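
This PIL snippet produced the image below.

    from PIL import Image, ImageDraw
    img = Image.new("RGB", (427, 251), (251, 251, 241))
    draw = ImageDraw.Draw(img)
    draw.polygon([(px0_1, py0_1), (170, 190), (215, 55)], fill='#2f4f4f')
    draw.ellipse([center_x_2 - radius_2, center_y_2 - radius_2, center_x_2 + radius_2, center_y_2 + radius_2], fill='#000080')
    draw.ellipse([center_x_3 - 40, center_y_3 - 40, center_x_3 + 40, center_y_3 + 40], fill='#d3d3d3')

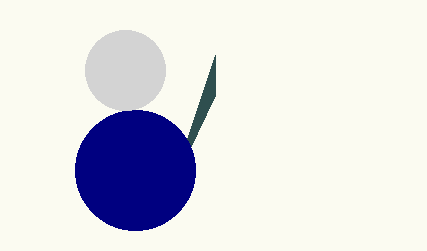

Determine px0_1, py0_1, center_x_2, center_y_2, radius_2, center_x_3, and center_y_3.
px0_1 = 215, py0_1 = 95, center_x_2 = 135, center_y_2 = 170, radius_2 = 60, center_x_3 = 125, center_y_3 = 70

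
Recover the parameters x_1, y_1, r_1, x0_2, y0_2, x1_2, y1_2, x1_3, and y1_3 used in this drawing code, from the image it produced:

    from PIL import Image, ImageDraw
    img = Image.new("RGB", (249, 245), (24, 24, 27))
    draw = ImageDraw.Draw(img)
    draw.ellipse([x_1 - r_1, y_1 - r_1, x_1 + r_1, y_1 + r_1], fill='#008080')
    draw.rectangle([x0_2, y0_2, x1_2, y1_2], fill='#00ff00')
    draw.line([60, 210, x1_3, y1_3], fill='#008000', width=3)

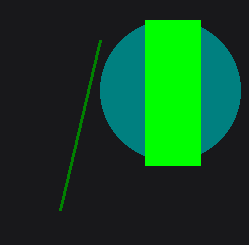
x_1 = 170; y_1 = 90; r_1 = 70; x0_2 = 145; y0_2 = 20; x1_2 = 200; y1_2 = 165; x1_3 = 100; y1_3 = 40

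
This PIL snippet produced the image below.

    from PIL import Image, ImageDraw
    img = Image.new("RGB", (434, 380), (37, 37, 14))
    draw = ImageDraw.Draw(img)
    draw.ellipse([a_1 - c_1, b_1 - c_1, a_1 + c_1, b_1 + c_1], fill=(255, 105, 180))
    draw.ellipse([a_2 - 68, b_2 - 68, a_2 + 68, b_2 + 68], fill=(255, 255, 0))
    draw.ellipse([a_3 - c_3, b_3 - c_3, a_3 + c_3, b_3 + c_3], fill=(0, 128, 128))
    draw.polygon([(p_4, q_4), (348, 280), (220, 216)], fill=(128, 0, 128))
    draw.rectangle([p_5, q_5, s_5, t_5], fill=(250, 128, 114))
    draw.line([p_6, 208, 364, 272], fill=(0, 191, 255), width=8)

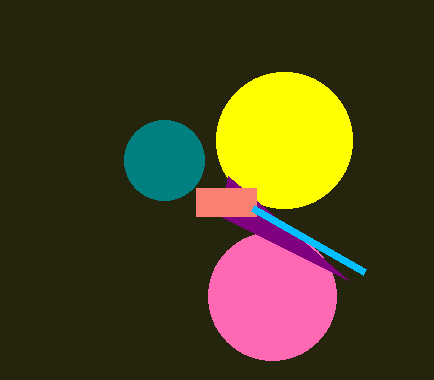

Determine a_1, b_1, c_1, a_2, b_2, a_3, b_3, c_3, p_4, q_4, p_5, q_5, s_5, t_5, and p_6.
a_1 = 272, b_1 = 296, c_1 = 64, a_2 = 284, b_2 = 140, a_3 = 164, b_3 = 160, c_3 = 40, p_4 = 228, q_4 = 176, p_5 = 196, q_5 = 188, s_5 = 256, t_5 = 216, p_6 = 252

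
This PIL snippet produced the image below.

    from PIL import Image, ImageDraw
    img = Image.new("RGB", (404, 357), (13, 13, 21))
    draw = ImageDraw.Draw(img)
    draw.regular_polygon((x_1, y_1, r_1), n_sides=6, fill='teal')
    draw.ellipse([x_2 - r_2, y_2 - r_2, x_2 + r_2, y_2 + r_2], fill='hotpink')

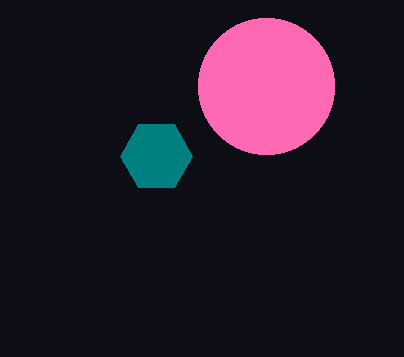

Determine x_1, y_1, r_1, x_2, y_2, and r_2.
x_1 = 156; y_1 = 156; r_1 = 36; x_2 = 266; y_2 = 86; r_2 = 68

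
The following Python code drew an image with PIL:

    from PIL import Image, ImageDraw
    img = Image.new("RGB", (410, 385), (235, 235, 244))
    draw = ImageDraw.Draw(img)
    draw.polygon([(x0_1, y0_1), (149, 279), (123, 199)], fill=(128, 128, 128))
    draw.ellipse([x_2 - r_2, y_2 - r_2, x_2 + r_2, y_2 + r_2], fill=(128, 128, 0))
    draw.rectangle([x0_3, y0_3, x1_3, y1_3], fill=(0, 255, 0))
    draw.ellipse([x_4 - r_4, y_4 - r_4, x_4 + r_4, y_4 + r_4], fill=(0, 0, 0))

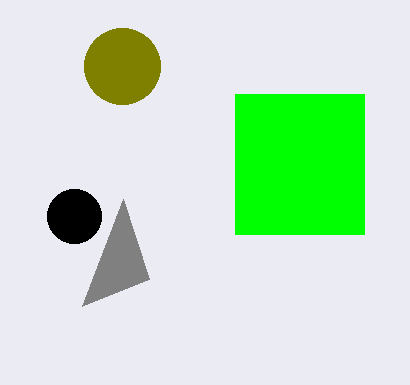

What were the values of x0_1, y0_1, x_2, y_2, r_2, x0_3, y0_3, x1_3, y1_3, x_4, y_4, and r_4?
x0_1 = 82, y0_1 = 306, x_2 = 122, y_2 = 66, r_2 = 38, x0_3 = 235, y0_3 = 94, x1_3 = 364, y1_3 = 234, x_4 = 74, y_4 = 216, r_4 = 27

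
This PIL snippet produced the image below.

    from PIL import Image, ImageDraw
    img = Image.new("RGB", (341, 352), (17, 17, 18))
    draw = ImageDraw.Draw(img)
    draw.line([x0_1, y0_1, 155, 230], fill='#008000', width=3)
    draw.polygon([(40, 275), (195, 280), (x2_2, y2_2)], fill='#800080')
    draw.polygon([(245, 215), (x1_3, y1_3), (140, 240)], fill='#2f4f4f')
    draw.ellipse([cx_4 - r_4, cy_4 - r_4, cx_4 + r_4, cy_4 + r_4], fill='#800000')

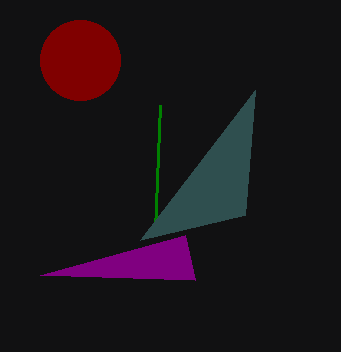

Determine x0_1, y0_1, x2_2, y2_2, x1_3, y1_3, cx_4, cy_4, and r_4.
x0_1 = 160; y0_1 = 105; x2_2 = 185; y2_2 = 235; x1_3 = 255; y1_3 = 90; cx_4 = 80; cy_4 = 60; r_4 = 40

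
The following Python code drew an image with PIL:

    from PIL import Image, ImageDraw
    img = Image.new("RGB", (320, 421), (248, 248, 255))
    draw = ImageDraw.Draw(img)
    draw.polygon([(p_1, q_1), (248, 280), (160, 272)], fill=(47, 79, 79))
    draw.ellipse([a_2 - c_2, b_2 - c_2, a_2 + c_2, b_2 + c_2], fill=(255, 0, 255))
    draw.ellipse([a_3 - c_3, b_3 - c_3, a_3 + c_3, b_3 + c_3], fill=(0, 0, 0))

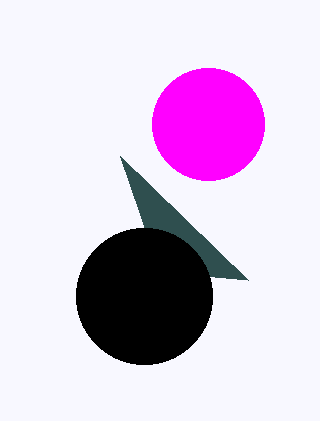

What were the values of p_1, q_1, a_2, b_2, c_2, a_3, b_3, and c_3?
p_1 = 120
q_1 = 156
a_2 = 208
b_2 = 124
c_2 = 56
a_3 = 144
b_3 = 296
c_3 = 68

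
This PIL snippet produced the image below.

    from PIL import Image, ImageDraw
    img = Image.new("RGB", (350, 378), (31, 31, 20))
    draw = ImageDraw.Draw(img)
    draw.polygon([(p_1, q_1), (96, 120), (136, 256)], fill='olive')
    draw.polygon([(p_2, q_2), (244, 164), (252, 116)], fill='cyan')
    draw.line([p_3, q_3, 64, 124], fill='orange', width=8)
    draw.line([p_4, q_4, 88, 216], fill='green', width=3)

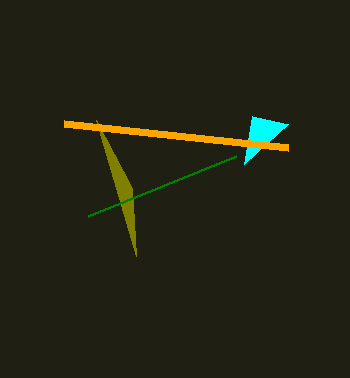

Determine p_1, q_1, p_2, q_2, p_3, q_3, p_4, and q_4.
p_1 = 132, q_1 = 188, p_2 = 288, q_2 = 124, p_3 = 288, q_3 = 148, p_4 = 236, q_4 = 156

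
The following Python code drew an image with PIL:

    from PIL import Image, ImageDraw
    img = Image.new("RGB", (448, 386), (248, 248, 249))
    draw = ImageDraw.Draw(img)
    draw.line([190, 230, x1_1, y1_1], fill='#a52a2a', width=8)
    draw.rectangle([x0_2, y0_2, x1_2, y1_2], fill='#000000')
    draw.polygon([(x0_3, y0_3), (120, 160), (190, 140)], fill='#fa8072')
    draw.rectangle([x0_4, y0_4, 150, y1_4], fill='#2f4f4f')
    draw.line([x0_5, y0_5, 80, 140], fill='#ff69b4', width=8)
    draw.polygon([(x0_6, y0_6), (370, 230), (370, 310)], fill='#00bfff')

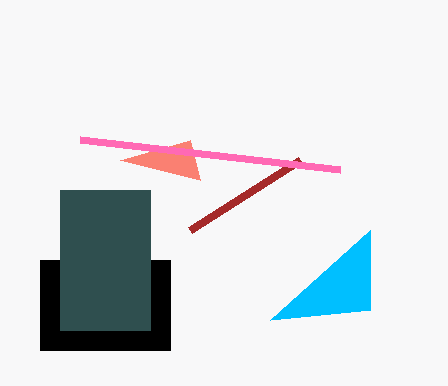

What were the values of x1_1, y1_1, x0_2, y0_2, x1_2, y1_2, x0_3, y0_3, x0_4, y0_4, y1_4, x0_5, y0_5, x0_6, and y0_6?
x1_1 = 300, y1_1 = 160, x0_2 = 40, y0_2 = 260, x1_2 = 170, y1_2 = 350, x0_3 = 200, y0_3 = 180, x0_4 = 60, y0_4 = 190, y1_4 = 330, x0_5 = 340, y0_5 = 170, x0_6 = 270, y0_6 = 320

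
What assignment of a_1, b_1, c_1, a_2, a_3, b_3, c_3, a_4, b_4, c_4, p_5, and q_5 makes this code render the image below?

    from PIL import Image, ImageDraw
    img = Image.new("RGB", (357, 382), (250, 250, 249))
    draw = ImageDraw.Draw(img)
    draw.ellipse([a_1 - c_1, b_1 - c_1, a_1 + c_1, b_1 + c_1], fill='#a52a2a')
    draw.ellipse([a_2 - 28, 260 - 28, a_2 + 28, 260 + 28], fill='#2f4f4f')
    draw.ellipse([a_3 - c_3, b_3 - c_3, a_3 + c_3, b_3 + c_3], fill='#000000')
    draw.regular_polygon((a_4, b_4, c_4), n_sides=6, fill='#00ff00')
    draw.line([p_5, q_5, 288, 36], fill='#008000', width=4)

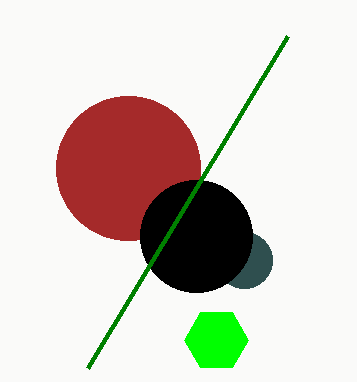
a_1 = 128; b_1 = 168; c_1 = 72; a_2 = 244; a_3 = 196; b_3 = 236; c_3 = 56; a_4 = 216; b_4 = 340; c_4 = 32; p_5 = 88; q_5 = 368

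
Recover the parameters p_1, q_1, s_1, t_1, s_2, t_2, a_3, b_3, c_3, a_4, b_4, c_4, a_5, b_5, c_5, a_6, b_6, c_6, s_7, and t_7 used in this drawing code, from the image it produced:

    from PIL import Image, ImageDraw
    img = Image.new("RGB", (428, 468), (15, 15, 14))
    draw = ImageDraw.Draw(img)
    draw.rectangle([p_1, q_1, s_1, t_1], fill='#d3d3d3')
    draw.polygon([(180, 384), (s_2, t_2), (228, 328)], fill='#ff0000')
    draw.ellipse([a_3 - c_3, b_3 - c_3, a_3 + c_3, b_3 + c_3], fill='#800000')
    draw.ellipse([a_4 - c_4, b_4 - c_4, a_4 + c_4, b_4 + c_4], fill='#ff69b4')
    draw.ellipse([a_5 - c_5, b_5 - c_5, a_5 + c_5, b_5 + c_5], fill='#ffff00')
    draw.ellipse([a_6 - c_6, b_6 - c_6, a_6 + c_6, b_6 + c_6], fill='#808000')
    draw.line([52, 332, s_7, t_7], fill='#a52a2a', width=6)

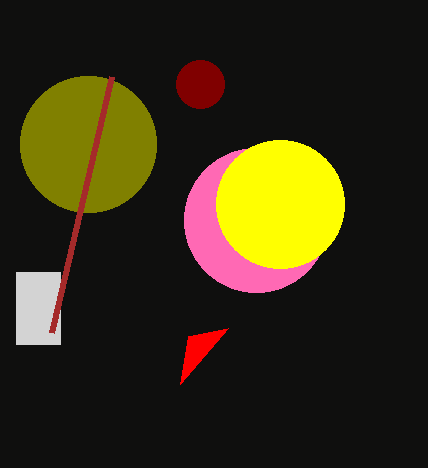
p_1 = 16, q_1 = 272, s_1 = 60, t_1 = 344, s_2 = 188, t_2 = 336, a_3 = 200, b_3 = 84, c_3 = 24, a_4 = 256, b_4 = 220, c_4 = 72, a_5 = 280, b_5 = 204, c_5 = 64, a_6 = 88, b_6 = 144, c_6 = 68, s_7 = 112, t_7 = 76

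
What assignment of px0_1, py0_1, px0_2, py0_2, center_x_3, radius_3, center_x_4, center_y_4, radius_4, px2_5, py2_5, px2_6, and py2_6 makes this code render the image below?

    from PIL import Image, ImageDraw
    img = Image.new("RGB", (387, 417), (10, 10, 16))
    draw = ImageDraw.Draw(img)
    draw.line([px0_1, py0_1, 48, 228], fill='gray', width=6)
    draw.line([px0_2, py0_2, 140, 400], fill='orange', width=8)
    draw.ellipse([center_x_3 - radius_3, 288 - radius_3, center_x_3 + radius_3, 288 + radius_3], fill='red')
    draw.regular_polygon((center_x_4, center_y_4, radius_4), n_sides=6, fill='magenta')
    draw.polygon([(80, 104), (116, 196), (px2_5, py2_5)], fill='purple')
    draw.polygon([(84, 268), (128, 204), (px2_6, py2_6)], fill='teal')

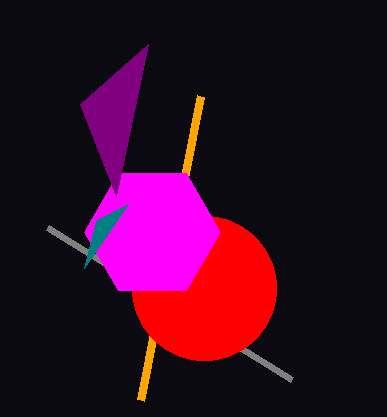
px0_1 = 292
py0_1 = 380
px0_2 = 200
py0_2 = 96
center_x_3 = 204
radius_3 = 72
center_x_4 = 152
center_y_4 = 232
radius_4 = 68
px2_5 = 148
py2_5 = 44
px2_6 = 96
py2_6 = 220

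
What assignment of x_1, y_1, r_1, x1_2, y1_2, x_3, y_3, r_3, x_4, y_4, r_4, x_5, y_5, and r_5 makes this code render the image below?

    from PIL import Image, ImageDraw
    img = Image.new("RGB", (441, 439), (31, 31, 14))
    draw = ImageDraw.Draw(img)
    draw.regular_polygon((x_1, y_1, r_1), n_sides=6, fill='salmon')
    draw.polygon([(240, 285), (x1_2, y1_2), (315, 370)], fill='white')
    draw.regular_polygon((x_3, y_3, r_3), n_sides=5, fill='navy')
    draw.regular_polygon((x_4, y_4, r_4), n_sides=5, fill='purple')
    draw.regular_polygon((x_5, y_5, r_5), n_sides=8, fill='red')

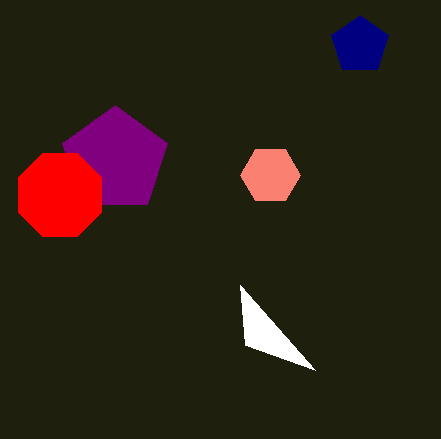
x_1 = 270
y_1 = 175
r_1 = 30
x1_2 = 245
y1_2 = 345
x_3 = 360
y_3 = 45
r_3 = 30
x_4 = 115
y_4 = 160
r_4 = 55
x_5 = 60
y_5 = 195
r_5 = 45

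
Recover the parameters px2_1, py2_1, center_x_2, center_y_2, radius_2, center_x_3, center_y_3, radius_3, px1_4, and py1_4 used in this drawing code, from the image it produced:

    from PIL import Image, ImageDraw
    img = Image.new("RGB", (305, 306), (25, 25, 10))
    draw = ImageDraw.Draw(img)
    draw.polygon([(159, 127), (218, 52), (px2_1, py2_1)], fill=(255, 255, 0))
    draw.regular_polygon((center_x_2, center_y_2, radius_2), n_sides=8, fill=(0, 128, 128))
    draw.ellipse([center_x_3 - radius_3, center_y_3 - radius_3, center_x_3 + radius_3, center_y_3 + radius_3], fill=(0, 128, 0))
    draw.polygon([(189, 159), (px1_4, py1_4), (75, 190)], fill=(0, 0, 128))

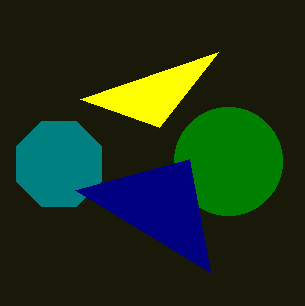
px2_1 = 80, py2_1 = 99, center_x_2 = 59, center_y_2 = 164, radius_2 = 46, center_x_3 = 228, center_y_3 = 161, radius_3 = 54, px1_4 = 210, py1_4 = 272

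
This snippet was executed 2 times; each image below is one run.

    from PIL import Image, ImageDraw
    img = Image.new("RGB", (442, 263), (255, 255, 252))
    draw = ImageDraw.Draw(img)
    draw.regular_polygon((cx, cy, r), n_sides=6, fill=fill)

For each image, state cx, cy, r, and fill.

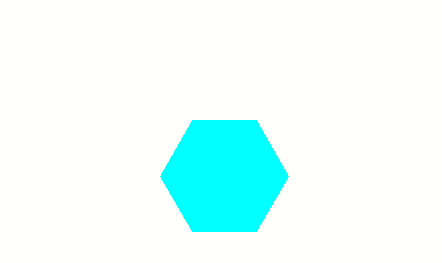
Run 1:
cx = 224
cy = 176
r = 64
fill = 'cyan'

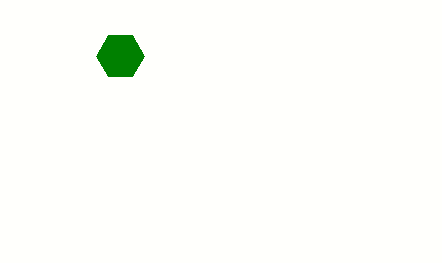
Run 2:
cx = 120
cy = 56
r = 24
fill = 'green'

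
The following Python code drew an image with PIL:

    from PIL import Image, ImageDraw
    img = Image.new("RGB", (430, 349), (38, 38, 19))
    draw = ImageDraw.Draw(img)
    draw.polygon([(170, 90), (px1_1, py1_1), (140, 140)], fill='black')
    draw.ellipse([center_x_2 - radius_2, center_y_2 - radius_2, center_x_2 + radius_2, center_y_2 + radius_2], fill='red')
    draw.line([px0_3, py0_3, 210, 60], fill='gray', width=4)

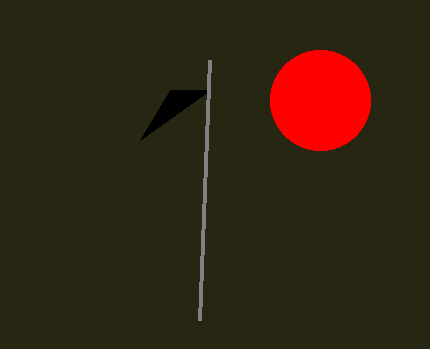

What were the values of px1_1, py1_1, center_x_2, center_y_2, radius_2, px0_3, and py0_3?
px1_1 = 210, py1_1 = 90, center_x_2 = 320, center_y_2 = 100, radius_2 = 50, px0_3 = 200, py0_3 = 320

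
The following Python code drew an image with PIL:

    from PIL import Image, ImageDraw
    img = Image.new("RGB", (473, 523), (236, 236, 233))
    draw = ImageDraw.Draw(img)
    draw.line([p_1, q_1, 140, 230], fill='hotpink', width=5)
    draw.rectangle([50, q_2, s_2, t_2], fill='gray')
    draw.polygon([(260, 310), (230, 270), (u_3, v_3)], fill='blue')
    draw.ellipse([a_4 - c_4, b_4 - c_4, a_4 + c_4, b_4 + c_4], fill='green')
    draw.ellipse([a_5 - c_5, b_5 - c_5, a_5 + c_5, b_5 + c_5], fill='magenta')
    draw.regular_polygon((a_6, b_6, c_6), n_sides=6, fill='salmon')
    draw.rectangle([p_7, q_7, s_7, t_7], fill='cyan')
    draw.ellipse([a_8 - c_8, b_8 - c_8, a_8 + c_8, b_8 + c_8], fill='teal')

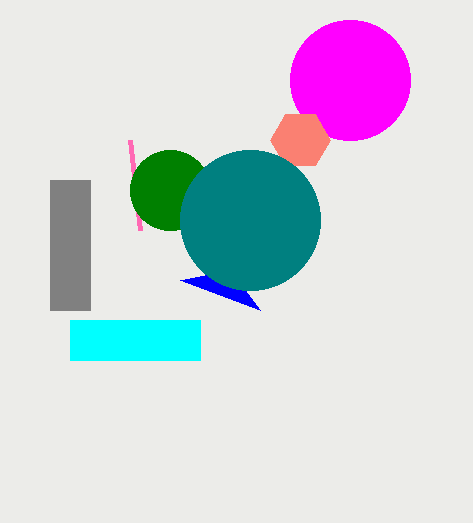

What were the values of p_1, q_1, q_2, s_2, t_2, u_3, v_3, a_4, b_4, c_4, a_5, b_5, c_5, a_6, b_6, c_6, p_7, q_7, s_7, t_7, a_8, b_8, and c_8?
p_1 = 130, q_1 = 140, q_2 = 180, s_2 = 90, t_2 = 310, u_3 = 180, v_3 = 280, a_4 = 170, b_4 = 190, c_4 = 40, a_5 = 350, b_5 = 80, c_5 = 60, a_6 = 300, b_6 = 140, c_6 = 30, p_7 = 70, q_7 = 320, s_7 = 200, t_7 = 360, a_8 = 250, b_8 = 220, c_8 = 70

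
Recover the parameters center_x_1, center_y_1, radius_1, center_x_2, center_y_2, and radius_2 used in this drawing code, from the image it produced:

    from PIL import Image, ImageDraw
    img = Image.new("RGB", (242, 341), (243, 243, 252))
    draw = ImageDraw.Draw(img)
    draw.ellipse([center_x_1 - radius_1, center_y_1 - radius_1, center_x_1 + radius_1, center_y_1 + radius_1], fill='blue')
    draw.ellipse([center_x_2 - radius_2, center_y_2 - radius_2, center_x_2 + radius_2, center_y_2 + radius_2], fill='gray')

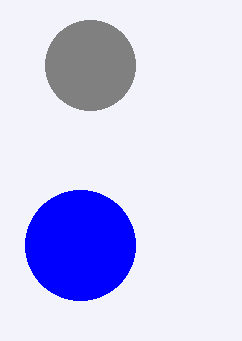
center_x_1 = 80; center_y_1 = 245; radius_1 = 55; center_x_2 = 90; center_y_2 = 65; radius_2 = 45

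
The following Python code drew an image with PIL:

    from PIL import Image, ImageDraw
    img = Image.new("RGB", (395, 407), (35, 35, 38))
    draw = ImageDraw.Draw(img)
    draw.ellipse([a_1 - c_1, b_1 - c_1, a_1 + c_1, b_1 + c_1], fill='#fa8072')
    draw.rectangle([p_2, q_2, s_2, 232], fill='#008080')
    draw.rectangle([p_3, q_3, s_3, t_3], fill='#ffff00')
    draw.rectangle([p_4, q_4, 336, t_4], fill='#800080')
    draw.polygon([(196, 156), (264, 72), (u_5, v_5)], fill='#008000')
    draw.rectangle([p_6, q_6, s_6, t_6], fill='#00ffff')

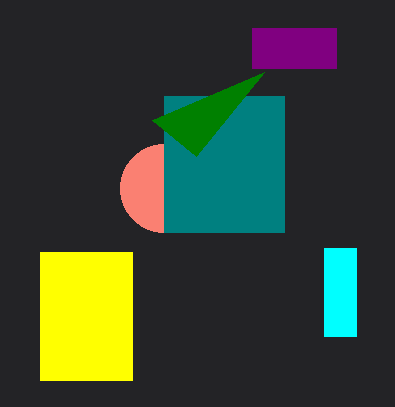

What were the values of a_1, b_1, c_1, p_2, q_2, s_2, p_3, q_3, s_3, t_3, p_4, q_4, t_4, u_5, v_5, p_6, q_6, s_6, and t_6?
a_1 = 164; b_1 = 188; c_1 = 44; p_2 = 164; q_2 = 96; s_2 = 284; p_3 = 40; q_3 = 252; s_3 = 132; t_3 = 380; p_4 = 252; q_4 = 28; t_4 = 68; u_5 = 152; v_5 = 120; p_6 = 324; q_6 = 248; s_6 = 356; t_6 = 336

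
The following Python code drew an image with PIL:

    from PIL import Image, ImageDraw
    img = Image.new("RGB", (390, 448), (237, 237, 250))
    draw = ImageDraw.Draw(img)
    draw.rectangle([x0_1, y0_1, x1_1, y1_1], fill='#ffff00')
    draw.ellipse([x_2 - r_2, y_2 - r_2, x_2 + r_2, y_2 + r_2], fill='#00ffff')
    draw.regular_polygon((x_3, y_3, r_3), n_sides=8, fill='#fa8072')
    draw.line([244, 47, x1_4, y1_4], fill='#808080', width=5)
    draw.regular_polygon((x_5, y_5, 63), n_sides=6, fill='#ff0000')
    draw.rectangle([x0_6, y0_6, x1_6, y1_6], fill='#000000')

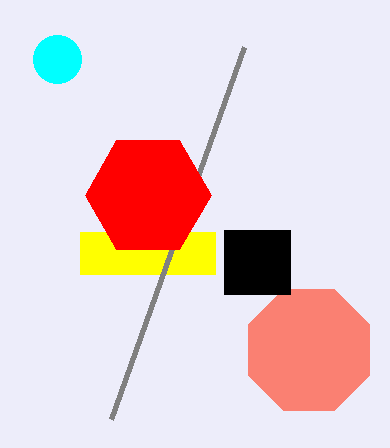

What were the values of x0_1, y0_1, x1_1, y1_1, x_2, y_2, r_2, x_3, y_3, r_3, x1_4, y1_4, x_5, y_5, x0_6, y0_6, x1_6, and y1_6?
x0_1 = 80; y0_1 = 232; x1_1 = 215; y1_1 = 274; x_2 = 57; y_2 = 59; r_2 = 24; x_3 = 309; y_3 = 350; r_3 = 66; x1_4 = 111; y1_4 = 419; x_5 = 148; y_5 = 195; x0_6 = 224; y0_6 = 230; x1_6 = 290; y1_6 = 294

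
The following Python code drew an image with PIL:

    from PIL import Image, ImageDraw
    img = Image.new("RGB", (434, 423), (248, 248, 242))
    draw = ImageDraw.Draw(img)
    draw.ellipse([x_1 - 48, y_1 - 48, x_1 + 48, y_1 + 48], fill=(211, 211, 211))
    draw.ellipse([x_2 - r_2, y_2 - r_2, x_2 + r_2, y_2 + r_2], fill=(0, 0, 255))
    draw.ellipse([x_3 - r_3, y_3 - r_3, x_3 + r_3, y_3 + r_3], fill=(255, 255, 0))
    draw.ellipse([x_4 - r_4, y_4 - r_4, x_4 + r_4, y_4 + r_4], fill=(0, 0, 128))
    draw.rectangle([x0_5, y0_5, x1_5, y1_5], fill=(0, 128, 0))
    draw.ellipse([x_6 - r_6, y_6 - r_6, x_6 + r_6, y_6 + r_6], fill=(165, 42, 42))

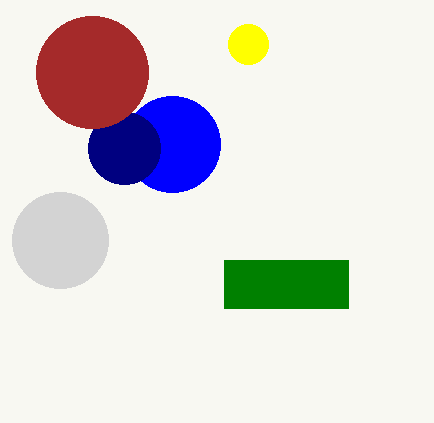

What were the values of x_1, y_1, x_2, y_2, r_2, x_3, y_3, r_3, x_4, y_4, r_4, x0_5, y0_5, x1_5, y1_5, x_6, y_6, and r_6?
x_1 = 60; y_1 = 240; x_2 = 172; y_2 = 144; r_2 = 48; x_3 = 248; y_3 = 44; r_3 = 20; x_4 = 124; y_4 = 148; r_4 = 36; x0_5 = 224; y0_5 = 260; x1_5 = 348; y1_5 = 308; x_6 = 92; y_6 = 72; r_6 = 56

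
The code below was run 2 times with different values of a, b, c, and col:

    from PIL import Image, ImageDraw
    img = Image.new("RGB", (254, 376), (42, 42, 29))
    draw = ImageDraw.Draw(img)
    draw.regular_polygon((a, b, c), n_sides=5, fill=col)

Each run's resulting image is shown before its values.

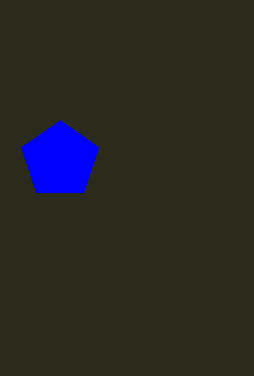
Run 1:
a = 60
b = 160
c = 40
col = 'blue'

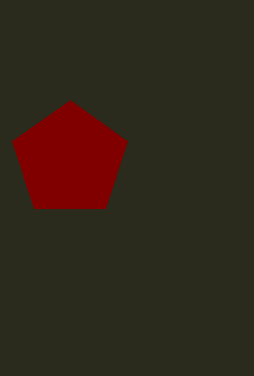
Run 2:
a = 70; b = 160; c = 60; col = 'maroon'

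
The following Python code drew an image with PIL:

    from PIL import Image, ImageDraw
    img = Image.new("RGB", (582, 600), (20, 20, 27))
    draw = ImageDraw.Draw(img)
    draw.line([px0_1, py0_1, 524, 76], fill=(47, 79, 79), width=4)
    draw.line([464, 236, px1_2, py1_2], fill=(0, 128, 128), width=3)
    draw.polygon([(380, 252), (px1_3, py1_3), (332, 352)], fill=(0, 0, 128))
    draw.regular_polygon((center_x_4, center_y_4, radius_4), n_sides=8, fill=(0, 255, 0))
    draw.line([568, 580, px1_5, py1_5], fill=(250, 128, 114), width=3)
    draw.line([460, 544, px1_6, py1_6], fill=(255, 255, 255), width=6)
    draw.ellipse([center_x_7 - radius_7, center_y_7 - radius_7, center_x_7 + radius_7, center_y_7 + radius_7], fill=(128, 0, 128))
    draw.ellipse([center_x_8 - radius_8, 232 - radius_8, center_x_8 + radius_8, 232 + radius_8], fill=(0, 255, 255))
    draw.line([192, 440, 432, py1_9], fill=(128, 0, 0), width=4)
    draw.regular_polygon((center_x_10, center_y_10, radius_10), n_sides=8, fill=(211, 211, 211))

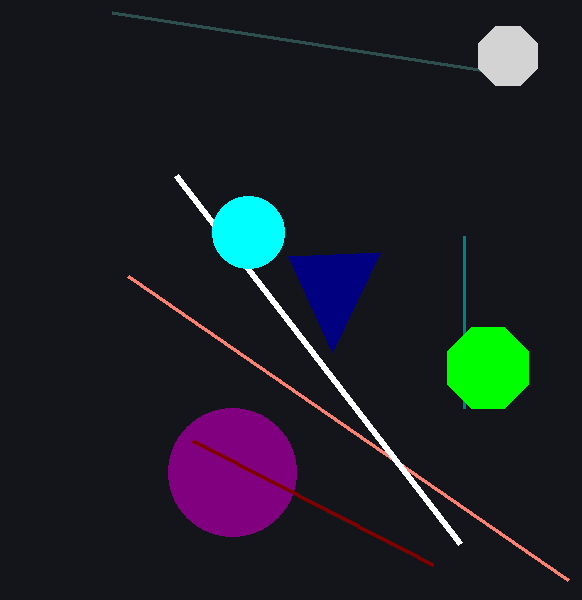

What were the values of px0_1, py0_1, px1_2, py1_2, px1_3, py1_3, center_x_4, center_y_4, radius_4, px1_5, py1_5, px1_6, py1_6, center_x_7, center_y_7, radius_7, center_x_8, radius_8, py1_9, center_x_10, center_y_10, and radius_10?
px0_1 = 112, py0_1 = 12, px1_2 = 464, py1_2 = 408, px1_3 = 288, py1_3 = 256, center_x_4 = 488, center_y_4 = 368, radius_4 = 44, px1_5 = 128, py1_5 = 276, px1_6 = 176, py1_6 = 176, center_x_7 = 232, center_y_7 = 472, radius_7 = 64, center_x_8 = 248, radius_8 = 36, py1_9 = 564, center_x_10 = 508, center_y_10 = 56, radius_10 = 32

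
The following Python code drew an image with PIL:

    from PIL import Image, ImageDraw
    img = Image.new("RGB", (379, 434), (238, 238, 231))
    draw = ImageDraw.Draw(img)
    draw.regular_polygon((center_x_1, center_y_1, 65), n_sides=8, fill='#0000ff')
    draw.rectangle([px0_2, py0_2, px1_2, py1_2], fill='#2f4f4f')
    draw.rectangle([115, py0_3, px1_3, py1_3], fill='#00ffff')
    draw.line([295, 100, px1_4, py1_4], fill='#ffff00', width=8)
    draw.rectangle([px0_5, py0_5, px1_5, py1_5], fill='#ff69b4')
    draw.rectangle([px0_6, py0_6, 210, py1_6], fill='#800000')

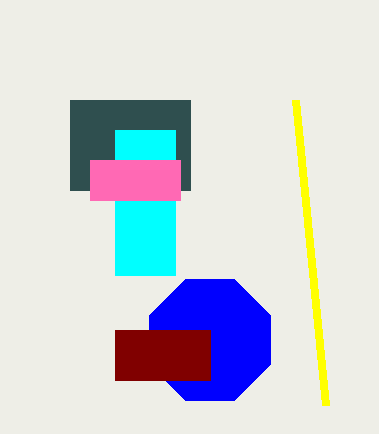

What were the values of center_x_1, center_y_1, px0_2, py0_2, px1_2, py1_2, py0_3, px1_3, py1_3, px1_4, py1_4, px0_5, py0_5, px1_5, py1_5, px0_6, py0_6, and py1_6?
center_x_1 = 210
center_y_1 = 340
px0_2 = 70
py0_2 = 100
px1_2 = 190
py1_2 = 190
py0_3 = 130
px1_3 = 175
py1_3 = 275
px1_4 = 325
py1_4 = 405
px0_5 = 90
py0_5 = 160
px1_5 = 180
py1_5 = 200
px0_6 = 115
py0_6 = 330
py1_6 = 380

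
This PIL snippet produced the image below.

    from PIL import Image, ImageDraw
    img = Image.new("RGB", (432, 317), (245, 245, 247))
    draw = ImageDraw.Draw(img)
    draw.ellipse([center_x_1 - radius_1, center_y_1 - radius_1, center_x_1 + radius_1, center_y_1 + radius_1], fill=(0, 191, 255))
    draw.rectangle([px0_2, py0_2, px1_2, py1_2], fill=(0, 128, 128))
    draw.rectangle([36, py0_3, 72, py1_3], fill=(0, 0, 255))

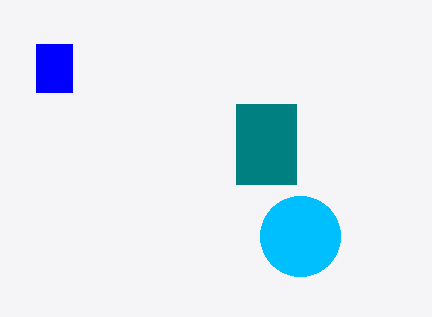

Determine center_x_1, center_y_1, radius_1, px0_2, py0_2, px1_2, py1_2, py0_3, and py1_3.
center_x_1 = 300
center_y_1 = 236
radius_1 = 40
px0_2 = 236
py0_2 = 104
px1_2 = 296
py1_2 = 184
py0_3 = 44
py1_3 = 92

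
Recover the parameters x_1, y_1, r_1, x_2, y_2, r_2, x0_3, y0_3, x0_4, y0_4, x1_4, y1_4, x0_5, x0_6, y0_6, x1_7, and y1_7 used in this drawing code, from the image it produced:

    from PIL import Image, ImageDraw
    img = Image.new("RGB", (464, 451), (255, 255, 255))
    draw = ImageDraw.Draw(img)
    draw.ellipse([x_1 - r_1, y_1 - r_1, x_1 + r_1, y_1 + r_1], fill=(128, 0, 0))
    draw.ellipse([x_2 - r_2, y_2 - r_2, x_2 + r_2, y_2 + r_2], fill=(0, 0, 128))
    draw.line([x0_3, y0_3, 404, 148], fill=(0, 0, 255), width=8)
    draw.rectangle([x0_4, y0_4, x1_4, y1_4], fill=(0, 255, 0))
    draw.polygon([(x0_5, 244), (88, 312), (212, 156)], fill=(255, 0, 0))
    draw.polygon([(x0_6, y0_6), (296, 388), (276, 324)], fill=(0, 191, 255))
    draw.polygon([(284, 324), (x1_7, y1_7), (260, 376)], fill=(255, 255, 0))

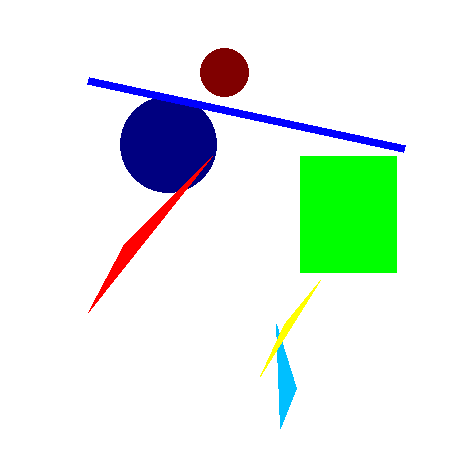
x_1 = 224; y_1 = 72; r_1 = 24; x_2 = 168; y_2 = 144; r_2 = 48; x0_3 = 88; y0_3 = 80; x0_4 = 300; y0_4 = 156; x1_4 = 396; y1_4 = 272; x0_5 = 124; x0_6 = 280; y0_6 = 428; x1_7 = 320; y1_7 = 280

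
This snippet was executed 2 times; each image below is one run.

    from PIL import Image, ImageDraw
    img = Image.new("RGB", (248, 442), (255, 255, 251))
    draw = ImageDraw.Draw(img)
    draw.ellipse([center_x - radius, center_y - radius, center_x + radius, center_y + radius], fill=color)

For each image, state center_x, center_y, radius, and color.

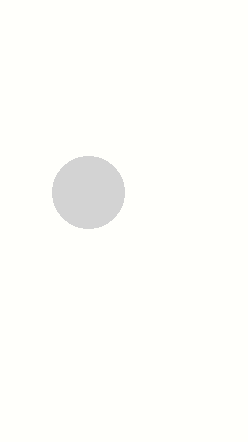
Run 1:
center_x = 88; center_y = 192; radius = 36; color = 'lightgray'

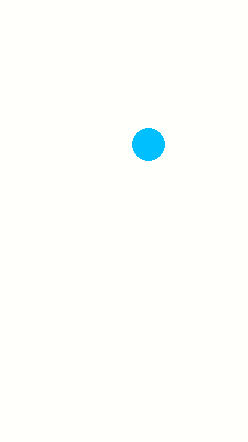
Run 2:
center_x = 148
center_y = 144
radius = 16
color = 'deepskyblue'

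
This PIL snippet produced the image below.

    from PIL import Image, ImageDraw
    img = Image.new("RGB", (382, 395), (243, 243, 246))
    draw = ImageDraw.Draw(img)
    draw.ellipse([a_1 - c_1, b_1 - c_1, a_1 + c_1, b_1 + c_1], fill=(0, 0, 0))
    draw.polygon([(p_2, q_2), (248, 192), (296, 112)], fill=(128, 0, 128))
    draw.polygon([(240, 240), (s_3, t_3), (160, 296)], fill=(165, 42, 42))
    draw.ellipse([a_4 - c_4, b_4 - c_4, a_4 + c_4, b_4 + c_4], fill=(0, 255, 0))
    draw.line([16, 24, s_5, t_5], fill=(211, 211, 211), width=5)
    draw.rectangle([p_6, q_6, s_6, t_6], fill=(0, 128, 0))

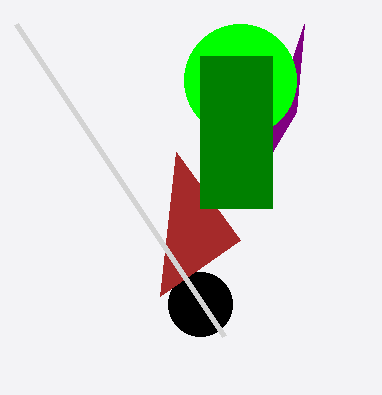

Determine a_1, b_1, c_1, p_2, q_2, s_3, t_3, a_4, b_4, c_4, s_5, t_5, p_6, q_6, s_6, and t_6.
a_1 = 200
b_1 = 304
c_1 = 32
p_2 = 304
q_2 = 24
s_3 = 176
t_3 = 152
a_4 = 240
b_4 = 80
c_4 = 56
s_5 = 224
t_5 = 336
p_6 = 200
q_6 = 56
s_6 = 272
t_6 = 208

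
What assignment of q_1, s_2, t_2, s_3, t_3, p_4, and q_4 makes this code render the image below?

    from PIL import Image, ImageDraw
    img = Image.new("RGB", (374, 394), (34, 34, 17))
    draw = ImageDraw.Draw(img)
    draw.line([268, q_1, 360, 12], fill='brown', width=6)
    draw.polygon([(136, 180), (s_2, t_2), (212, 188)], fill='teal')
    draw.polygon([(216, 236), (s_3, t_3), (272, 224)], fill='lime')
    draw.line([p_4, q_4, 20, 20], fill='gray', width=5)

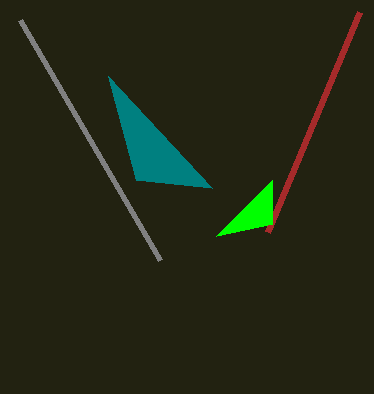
q_1 = 232; s_2 = 108; t_2 = 76; s_3 = 272; t_3 = 180; p_4 = 160; q_4 = 260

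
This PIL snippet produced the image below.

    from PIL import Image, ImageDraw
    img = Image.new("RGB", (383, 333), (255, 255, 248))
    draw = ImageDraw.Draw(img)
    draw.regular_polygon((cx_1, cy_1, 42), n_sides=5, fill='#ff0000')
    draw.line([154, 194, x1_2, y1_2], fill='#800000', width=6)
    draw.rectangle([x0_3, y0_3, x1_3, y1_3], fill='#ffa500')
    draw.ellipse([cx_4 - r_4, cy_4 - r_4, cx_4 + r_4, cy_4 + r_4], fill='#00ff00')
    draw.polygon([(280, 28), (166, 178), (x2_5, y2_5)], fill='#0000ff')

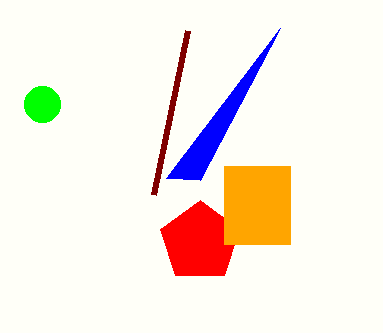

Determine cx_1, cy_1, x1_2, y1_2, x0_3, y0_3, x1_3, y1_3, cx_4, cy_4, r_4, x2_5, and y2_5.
cx_1 = 200
cy_1 = 242
x1_2 = 188
y1_2 = 30
x0_3 = 224
y0_3 = 166
x1_3 = 290
y1_3 = 244
cx_4 = 42
cy_4 = 104
r_4 = 18
x2_5 = 200
y2_5 = 180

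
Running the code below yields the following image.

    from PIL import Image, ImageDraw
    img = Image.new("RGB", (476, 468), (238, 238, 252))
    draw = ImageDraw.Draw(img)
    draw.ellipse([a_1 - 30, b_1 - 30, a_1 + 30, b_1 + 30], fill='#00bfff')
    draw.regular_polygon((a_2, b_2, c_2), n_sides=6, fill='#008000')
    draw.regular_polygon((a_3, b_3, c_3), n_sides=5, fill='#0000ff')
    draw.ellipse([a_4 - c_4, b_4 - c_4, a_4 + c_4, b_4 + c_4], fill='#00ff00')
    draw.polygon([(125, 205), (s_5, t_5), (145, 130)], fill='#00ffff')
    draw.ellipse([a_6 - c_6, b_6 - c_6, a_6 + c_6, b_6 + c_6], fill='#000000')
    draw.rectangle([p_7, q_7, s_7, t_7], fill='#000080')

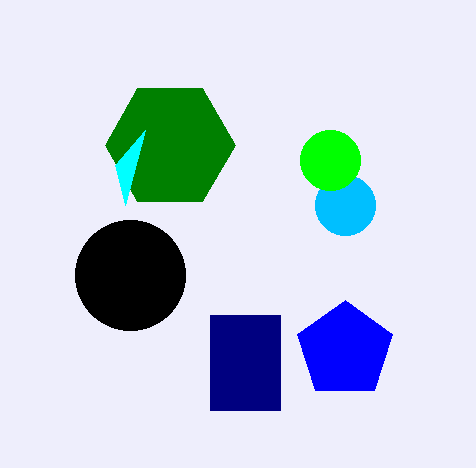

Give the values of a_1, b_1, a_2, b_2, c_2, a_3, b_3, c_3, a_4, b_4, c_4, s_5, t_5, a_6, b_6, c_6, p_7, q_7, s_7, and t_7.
a_1 = 345; b_1 = 205; a_2 = 170; b_2 = 145; c_2 = 65; a_3 = 345; b_3 = 350; c_3 = 50; a_4 = 330; b_4 = 160; c_4 = 30; s_5 = 115; t_5 = 165; a_6 = 130; b_6 = 275; c_6 = 55; p_7 = 210; q_7 = 315; s_7 = 280; t_7 = 410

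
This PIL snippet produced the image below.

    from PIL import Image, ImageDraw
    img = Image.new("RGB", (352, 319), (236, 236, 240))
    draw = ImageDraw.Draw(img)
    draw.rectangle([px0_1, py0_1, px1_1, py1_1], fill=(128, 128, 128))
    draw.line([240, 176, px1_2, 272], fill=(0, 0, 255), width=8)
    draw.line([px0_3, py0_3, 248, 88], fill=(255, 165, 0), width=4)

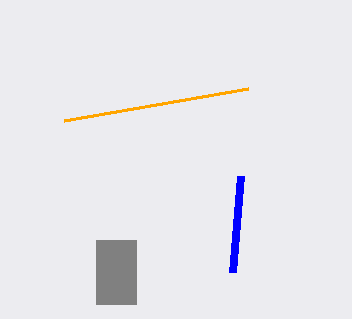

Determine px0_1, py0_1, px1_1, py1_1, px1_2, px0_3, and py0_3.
px0_1 = 96
py0_1 = 240
px1_1 = 136
py1_1 = 304
px1_2 = 232
px0_3 = 64
py0_3 = 120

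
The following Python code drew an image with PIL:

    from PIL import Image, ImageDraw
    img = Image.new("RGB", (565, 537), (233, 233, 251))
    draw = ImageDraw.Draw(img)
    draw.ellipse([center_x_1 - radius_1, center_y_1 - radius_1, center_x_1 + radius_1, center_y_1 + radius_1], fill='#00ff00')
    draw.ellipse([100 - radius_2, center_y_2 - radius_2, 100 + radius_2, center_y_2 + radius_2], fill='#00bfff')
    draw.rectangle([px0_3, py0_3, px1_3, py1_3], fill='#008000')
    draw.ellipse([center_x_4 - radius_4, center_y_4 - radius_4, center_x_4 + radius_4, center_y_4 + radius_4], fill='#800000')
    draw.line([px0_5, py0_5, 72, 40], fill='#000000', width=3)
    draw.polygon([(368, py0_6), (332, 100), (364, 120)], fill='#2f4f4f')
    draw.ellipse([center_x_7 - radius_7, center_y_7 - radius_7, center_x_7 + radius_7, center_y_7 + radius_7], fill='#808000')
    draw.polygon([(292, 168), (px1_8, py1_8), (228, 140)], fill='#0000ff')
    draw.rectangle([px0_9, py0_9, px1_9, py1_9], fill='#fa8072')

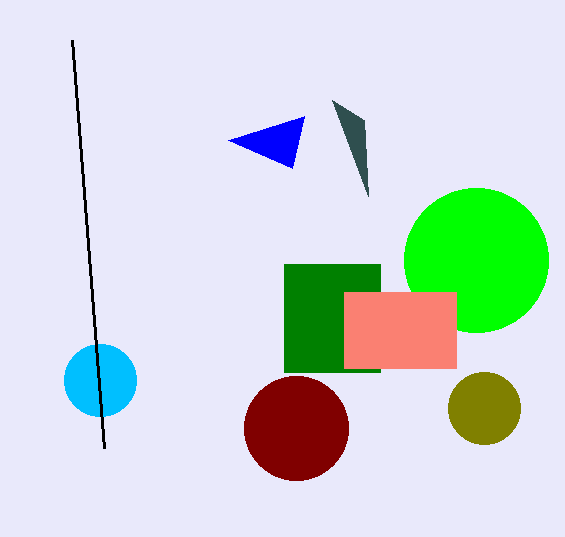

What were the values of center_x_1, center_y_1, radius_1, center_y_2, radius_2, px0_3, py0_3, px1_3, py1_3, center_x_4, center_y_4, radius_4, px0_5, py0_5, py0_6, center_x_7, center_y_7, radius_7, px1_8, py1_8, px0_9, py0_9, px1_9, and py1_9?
center_x_1 = 476, center_y_1 = 260, radius_1 = 72, center_y_2 = 380, radius_2 = 36, px0_3 = 284, py0_3 = 264, px1_3 = 380, py1_3 = 372, center_x_4 = 296, center_y_4 = 428, radius_4 = 52, px0_5 = 104, py0_5 = 448, py0_6 = 196, center_x_7 = 484, center_y_7 = 408, radius_7 = 36, px1_8 = 304, py1_8 = 116, px0_9 = 344, py0_9 = 292, px1_9 = 456, py1_9 = 368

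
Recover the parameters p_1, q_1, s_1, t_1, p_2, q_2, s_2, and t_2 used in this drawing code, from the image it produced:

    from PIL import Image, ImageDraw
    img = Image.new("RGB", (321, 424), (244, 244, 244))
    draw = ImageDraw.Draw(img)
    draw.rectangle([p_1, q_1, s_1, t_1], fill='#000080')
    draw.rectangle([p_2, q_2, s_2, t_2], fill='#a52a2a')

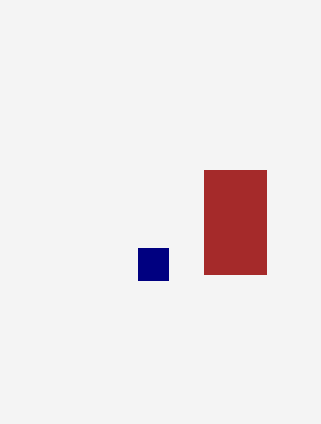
p_1 = 138, q_1 = 248, s_1 = 168, t_1 = 280, p_2 = 204, q_2 = 170, s_2 = 266, t_2 = 274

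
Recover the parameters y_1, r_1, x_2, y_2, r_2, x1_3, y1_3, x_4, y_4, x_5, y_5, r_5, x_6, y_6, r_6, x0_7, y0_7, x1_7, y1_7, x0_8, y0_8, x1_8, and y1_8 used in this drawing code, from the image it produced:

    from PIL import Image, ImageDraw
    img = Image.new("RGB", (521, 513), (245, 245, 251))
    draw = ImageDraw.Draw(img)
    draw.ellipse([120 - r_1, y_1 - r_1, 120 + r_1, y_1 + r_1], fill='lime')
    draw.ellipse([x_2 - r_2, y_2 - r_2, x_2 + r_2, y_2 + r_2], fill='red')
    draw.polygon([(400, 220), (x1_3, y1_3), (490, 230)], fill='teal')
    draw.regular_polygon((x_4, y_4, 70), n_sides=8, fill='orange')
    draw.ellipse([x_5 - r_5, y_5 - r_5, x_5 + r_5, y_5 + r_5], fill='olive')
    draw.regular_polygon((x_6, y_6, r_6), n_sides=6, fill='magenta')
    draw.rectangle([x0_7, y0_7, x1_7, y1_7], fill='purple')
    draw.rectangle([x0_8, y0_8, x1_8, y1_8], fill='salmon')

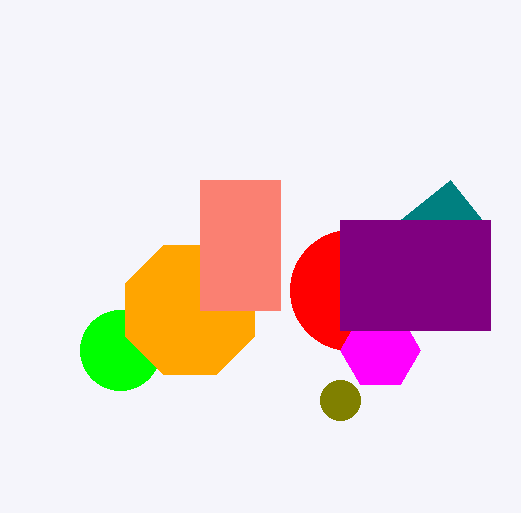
y_1 = 350, r_1 = 40, x_2 = 350, y_2 = 290, r_2 = 60, x1_3 = 450, y1_3 = 180, x_4 = 190, y_4 = 310, x_5 = 340, y_5 = 400, r_5 = 20, x_6 = 380, y_6 = 350, r_6 = 40, x0_7 = 340, y0_7 = 220, x1_7 = 490, y1_7 = 330, x0_8 = 200, y0_8 = 180, x1_8 = 280, y1_8 = 310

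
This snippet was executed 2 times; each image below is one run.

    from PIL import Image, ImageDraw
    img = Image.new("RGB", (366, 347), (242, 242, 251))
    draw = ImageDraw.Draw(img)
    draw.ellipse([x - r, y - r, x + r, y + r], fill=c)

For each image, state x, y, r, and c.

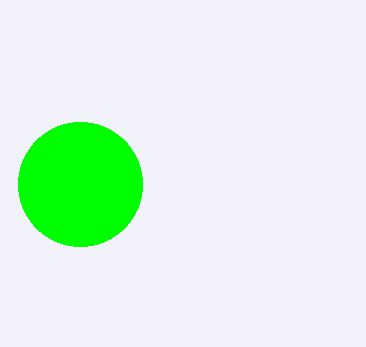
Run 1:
x = 80; y = 184; r = 62; c = 'lime'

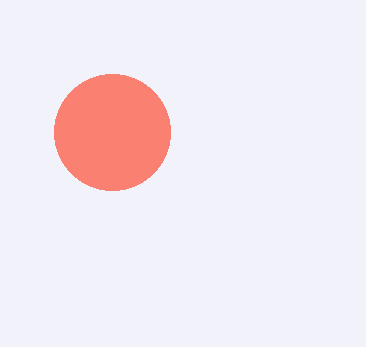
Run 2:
x = 112
y = 132
r = 58
c = 'salmon'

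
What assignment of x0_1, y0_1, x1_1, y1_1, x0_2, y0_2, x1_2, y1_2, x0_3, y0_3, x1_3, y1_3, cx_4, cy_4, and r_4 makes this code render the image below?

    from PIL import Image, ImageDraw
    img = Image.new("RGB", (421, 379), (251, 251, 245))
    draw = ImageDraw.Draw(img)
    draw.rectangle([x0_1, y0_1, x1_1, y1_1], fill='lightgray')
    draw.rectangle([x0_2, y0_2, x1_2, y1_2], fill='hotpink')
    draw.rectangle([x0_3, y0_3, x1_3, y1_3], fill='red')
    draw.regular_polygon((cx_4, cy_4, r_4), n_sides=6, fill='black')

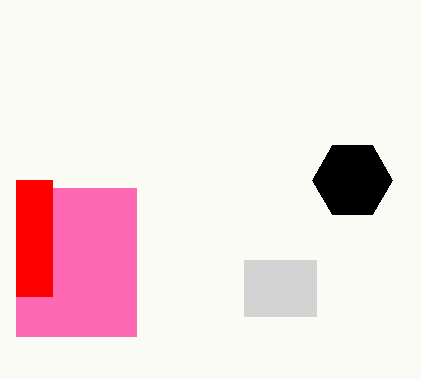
x0_1 = 244; y0_1 = 260; x1_1 = 316; y1_1 = 316; x0_2 = 16; y0_2 = 188; x1_2 = 136; y1_2 = 336; x0_3 = 16; y0_3 = 180; x1_3 = 52; y1_3 = 296; cx_4 = 352; cy_4 = 180; r_4 = 40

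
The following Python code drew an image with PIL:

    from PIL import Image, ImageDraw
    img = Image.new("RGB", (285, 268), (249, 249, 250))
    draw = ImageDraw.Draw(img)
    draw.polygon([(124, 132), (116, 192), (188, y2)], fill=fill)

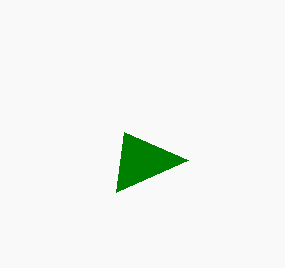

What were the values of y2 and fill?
y2 = 160, fill = 'green'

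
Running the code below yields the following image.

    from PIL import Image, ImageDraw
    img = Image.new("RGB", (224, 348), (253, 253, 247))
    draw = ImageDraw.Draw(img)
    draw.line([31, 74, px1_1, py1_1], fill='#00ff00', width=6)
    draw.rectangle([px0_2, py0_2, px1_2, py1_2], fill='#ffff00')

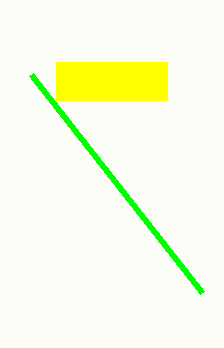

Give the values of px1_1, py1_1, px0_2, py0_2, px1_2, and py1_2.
px1_1 = 202
py1_1 = 292
px0_2 = 56
py0_2 = 62
px1_2 = 167
py1_2 = 100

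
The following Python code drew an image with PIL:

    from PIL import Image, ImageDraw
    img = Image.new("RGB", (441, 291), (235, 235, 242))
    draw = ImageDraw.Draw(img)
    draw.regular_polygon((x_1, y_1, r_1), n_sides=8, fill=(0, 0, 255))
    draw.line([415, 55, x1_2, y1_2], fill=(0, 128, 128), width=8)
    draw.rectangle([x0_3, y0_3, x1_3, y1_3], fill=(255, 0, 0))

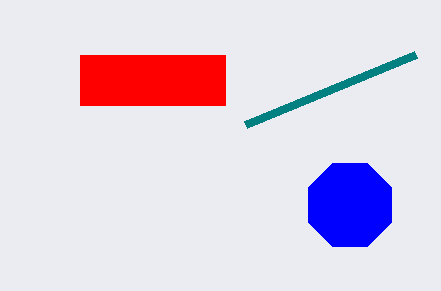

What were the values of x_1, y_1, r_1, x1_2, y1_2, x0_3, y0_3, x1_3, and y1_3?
x_1 = 350
y_1 = 205
r_1 = 45
x1_2 = 245
y1_2 = 125
x0_3 = 80
y0_3 = 55
x1_3 = 225
y1_3 = 105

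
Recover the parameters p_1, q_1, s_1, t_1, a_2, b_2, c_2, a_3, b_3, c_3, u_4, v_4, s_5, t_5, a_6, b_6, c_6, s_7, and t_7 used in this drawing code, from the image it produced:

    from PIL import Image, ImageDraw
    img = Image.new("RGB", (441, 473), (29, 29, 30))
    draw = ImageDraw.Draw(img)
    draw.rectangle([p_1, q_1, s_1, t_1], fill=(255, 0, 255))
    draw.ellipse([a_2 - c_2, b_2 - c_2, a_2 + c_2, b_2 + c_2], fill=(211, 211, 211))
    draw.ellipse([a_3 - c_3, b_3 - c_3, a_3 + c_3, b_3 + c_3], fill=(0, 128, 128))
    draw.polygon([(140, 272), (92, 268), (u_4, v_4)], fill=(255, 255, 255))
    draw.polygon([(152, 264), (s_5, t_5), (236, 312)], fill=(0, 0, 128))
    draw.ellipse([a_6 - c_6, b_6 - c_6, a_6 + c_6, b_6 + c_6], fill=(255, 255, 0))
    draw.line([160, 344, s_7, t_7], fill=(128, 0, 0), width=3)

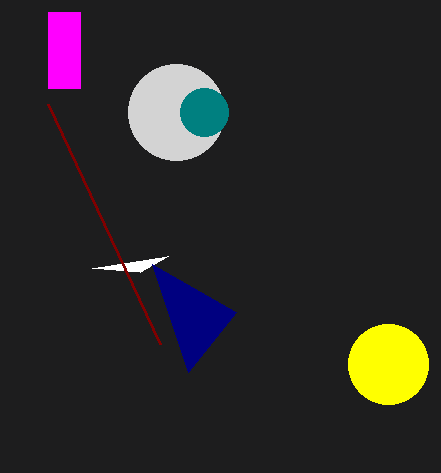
p_1 = 48; q_1 = 12; s_1 = 80; t_1 = 88; a_2 = 176; b_2 = 112; c_2 = 48; a_3 = 204; b_3 = 112; c_3 = 24; u_4 = 168; v_4 = 256; s_5 = 188; t_5 = 372; a_6 = 388; b_6 = 364; c_6 = 40; s_7 = 48; t_7 = 104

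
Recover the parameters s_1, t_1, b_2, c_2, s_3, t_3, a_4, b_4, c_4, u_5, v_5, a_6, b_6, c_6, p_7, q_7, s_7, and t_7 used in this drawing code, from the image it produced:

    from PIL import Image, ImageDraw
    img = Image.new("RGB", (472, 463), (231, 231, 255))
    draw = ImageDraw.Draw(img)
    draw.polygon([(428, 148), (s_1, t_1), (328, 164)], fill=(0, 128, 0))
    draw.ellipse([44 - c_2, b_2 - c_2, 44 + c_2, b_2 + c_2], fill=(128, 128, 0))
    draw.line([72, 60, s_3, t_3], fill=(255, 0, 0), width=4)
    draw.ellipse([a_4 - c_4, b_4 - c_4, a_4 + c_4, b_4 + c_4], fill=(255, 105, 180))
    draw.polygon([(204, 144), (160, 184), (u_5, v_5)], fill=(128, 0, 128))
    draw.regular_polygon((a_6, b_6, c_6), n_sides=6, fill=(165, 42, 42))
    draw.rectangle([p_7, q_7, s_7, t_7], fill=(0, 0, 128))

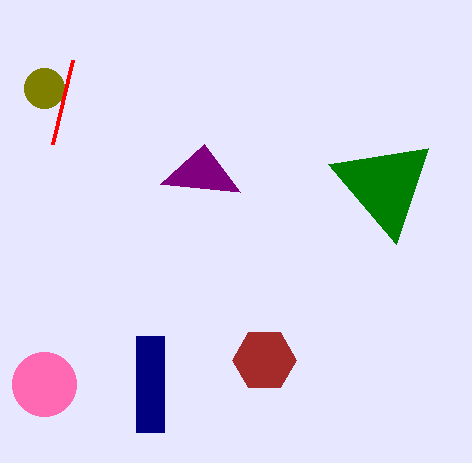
s_1 = 396
t_1 = 244
b_2 = 88
c_2 = 20
s_3 = 52
t_3 = 144
a_4 = 44
b_4 = 384
c_4 = 32
u_5 = 240
v_5 = 192
a_6 = 264
b_6 = 360
c_6 = 32
p_7 = 136
q_7 = 336
s_7 = 164
t_7 = 432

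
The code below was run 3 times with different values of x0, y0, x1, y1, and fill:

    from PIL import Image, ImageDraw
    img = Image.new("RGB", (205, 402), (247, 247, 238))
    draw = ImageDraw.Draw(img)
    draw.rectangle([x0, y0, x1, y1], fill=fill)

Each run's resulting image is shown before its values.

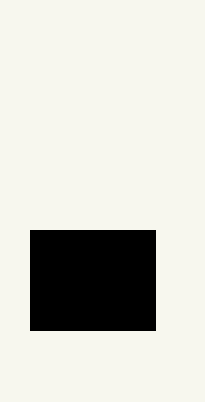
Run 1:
x0 = 30; y0 = 230; x1 = 155; y1 = 330; fill = 'black'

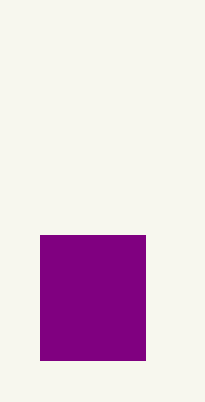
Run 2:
x0 = 40
y0 = 235
x1 = 145
y1 = 360
fill = 'purple'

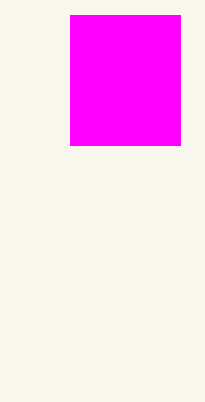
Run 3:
x0 = 70, y0 = 15, x1 = 180, y1 = 145, fill = 'magenta'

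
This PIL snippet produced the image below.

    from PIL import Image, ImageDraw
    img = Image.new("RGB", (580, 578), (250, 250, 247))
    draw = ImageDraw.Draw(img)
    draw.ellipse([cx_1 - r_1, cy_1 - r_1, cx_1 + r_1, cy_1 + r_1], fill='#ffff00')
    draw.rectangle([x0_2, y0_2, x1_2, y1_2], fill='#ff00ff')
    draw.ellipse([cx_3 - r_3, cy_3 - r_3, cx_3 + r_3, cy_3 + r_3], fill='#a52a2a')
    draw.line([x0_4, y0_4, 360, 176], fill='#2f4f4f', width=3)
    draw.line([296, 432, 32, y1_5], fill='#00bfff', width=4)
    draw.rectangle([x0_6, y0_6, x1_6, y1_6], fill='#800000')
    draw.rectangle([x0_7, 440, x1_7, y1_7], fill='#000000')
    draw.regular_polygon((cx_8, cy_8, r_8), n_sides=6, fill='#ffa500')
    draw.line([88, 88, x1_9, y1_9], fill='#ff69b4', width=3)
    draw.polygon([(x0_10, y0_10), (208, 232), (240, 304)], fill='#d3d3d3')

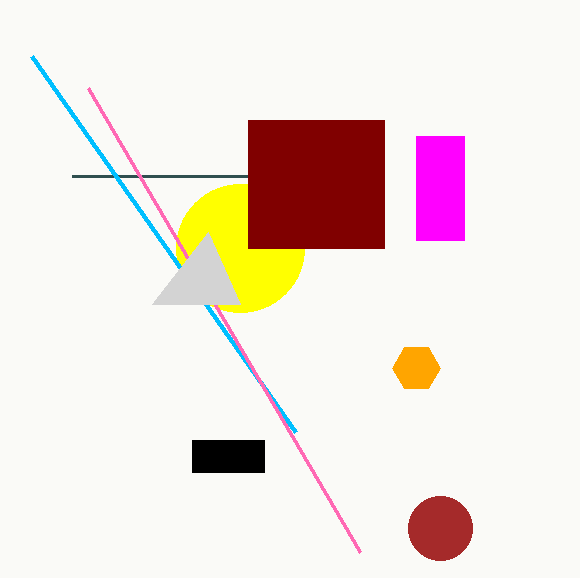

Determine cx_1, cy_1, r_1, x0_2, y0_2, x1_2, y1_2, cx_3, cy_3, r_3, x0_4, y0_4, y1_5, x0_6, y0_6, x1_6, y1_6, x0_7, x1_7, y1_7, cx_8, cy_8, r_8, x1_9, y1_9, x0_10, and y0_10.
cx_1 = 240; cy_1 = 248; r_1 = 64; x0_2 = 416; y0_2 = 136; x1_2 = 464; y1_2 = 240; cx_3 = 440; cy_3 = 528; r_3 = 32; x0_4 = 72; y0_4 = 176; y1_5 = 56; x0_6 = 248; y0_6 = 120; x1_6 = 384; y1_6 = 248; x0_7 = 192; x1_7 = 264; y1_7 = 472; cx_8 = 416; cy_8 = 368; r_8 = 24; x1_9 = 360; y1_9 = 552; x0_10 = 152; y0_10 = 304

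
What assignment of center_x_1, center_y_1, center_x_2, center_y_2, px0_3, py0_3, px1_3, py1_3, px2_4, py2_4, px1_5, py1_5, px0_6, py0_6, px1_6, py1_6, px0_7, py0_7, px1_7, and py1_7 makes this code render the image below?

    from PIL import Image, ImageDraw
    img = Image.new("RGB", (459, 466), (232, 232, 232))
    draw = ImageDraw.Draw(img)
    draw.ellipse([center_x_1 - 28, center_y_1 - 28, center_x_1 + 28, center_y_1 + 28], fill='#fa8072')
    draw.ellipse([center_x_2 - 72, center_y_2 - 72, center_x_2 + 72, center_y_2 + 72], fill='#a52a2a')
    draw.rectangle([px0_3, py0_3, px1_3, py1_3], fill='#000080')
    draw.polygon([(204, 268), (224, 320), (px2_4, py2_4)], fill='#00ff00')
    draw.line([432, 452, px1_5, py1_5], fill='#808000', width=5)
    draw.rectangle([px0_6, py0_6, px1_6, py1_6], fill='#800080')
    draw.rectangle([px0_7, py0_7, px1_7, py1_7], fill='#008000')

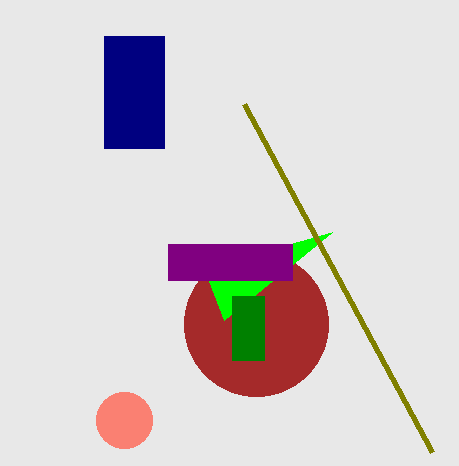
center_x_1 = 124; center_y_1 = 420; center_x_2 = 256; center_y_2 = 324; px0_3 = 104; py0_3 = 36; px1_3 = 164; py1_3 = 148; px2_4 = 332; py2_4 = 232; px1_5 = 244; py1_5 = 104; px0_6 = 168; py0_6 = 244; px1_6 = 292; py1_6 = 280; px0_7 = 232; py0_7 = 296; px1_7 = 264; py1_7 = 360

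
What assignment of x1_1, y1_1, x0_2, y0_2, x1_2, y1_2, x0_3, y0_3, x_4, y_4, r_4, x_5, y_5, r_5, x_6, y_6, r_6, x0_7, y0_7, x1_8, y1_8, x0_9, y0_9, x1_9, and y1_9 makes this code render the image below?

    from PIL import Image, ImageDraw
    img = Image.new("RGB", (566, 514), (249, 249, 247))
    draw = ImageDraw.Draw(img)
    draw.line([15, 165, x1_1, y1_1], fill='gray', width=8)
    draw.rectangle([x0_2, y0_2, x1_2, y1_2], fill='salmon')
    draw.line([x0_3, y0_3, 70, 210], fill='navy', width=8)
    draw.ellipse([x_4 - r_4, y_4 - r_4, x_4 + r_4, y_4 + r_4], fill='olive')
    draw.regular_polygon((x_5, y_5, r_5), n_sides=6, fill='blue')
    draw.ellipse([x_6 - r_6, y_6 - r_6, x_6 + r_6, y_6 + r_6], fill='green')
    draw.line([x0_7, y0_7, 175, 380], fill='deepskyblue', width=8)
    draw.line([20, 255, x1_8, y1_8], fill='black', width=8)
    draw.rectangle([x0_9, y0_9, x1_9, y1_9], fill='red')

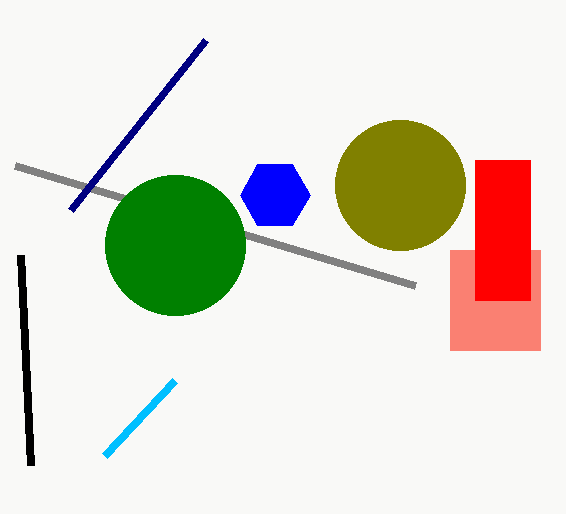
x1_1 = 415; y1_1 = 285; x0_2 = 450; y0_2 = 250; x1_2 = 540; y1_2 = 350; x0_3 = 205; y0_3 = 40; x_4 = 400; y_4 = 185; r_4 = 65; x_5 = 275; y_5 = 195; r_5 = 35; x_6 = 175; y_6 = 245; r_6 = 70; x0_7 = 105; y0_7 = 455; x1_8 = 30; y1_8 = 465; x0_9 = 475; y0_9 = 160; x1_9 = 530; y1_9 = 300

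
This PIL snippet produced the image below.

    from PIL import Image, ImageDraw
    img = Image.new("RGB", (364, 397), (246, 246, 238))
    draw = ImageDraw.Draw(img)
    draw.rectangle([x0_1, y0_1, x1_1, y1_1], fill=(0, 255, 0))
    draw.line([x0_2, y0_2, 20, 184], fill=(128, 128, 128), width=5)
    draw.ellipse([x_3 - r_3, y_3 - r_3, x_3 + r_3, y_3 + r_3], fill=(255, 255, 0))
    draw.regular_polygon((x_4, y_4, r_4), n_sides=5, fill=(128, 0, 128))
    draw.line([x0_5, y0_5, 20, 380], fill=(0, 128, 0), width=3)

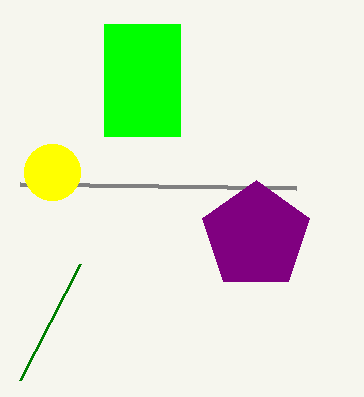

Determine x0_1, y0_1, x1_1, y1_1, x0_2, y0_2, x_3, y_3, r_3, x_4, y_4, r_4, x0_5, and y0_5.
x0_1 = 104, y0_1 = 24, x1_1 = 180, y1_1 = 136, x0_2 = 296, y0_2 = 188, x_3 = 52, y_3 = 172, r_3 = 28, x_4 = 256, y_4 = 236, r_4 = 56, x0_5 = 80, y0_5 = 264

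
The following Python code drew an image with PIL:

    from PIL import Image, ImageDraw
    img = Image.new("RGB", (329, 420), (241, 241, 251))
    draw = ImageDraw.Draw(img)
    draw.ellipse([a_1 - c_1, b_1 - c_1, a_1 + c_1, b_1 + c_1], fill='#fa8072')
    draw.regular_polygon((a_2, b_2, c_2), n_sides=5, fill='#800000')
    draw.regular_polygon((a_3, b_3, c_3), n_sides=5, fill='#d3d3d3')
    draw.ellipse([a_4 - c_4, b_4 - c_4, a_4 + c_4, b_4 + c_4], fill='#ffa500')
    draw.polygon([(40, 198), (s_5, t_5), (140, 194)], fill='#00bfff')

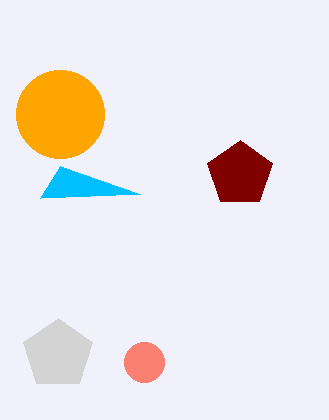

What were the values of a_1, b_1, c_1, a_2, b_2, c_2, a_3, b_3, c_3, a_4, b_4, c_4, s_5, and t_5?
a_1 = 144
b_1 = 362
c_1 = 20
a_2 = 240
b_2 = 174
c_2 = 34
a_3 = 58
b_3 = 354
c_3 = 36
a_4 = 60
b_4 = 114
c_4 = 44
s_5 = 60
t_5 = 166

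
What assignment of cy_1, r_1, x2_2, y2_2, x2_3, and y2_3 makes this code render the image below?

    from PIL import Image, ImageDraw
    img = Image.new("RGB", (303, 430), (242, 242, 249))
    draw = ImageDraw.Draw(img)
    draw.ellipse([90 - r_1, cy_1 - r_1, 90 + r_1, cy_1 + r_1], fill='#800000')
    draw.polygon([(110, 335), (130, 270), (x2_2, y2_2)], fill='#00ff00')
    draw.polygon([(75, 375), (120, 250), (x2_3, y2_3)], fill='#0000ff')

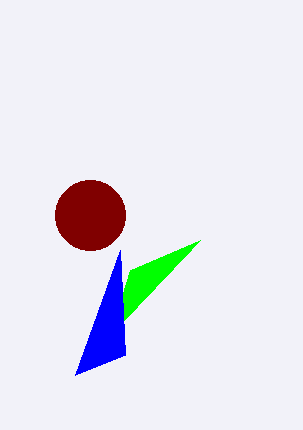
cy_1 = 215, r_1 = 35, x2_2 = 200, y2_2 = 240, x2_3 = 125, y2_3 = 355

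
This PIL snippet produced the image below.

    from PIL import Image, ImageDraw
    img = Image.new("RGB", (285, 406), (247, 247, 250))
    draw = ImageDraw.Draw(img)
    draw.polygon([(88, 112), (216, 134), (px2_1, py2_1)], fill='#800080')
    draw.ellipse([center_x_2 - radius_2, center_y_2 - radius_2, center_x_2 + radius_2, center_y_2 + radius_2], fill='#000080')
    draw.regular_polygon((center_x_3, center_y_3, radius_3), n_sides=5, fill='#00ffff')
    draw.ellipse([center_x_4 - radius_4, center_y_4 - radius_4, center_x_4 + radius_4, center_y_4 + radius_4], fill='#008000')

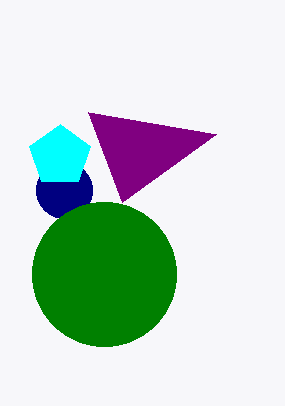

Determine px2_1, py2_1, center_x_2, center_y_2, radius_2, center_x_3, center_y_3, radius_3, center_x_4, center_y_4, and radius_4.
px2_1 = 122, py2_1 = 202, center_x_2 = 64, center_y_2 = 190, radius_2 = 28, center_x_3 = 60, center_y_3 = 156, radius_3 = 32, center_x_4 = 104, center_y_4 = 274, radius_4 = 72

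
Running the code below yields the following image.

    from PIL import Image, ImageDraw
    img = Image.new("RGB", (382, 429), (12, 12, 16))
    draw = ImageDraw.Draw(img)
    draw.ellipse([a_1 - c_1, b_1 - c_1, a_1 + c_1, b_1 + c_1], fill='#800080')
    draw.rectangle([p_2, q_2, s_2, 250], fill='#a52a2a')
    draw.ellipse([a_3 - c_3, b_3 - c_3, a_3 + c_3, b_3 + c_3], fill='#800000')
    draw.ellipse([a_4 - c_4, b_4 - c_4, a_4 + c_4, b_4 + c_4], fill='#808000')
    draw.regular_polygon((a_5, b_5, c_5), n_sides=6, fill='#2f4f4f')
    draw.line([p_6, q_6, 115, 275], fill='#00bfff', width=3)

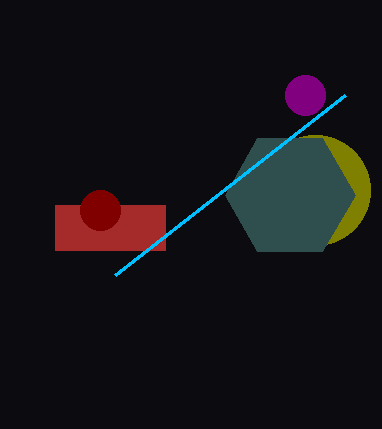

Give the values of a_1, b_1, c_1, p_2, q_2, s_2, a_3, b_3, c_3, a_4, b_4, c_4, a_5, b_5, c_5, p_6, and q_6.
a_1 = 305
b_1 = 95
c_1 = 20
p_2 = 55
q_2 = 205
s_2 = 165
a_3 = 100
b_3 = 210
c_3 = 20
a_4 = 315
b_4 = 190
c_4 = 55
a_5 = 290
b_5 = 195
c_5 = 65
p_6 = 345
q_6 = 95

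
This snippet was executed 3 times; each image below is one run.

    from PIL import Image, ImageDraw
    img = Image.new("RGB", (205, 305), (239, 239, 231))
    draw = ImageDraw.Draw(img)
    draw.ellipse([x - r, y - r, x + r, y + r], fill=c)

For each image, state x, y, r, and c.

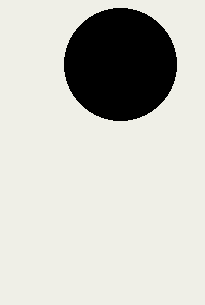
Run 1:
x = 120
y = 64
r = 56
c = 'black'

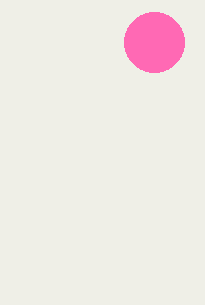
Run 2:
x = 154, y = 42, r = 30, c = 'hotpink'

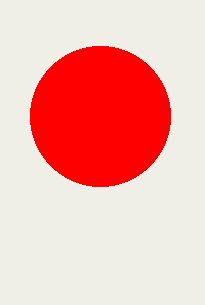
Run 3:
x = 100
y = 116
r = 70
c = 'red'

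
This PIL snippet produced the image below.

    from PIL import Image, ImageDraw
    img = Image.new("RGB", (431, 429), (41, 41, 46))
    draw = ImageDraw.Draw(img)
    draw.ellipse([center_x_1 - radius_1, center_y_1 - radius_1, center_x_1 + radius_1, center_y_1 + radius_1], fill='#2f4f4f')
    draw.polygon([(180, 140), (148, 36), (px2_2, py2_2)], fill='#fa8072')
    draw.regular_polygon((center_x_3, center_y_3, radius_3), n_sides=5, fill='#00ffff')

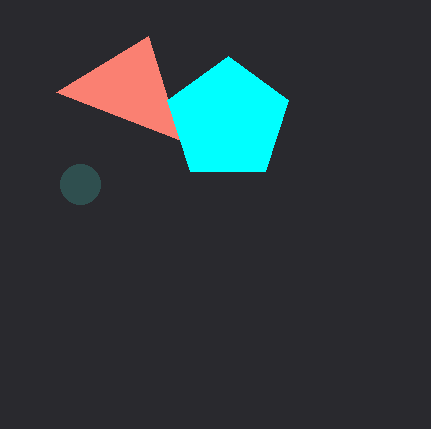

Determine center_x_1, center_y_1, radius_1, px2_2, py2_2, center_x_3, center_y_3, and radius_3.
center_x_1 = 80, center_y_1 = 184, radius_1 = 20, px2_2 = 56, py2_2 = 92, center_x_3 = 228, center_y_3 = 120, radius_3 = 64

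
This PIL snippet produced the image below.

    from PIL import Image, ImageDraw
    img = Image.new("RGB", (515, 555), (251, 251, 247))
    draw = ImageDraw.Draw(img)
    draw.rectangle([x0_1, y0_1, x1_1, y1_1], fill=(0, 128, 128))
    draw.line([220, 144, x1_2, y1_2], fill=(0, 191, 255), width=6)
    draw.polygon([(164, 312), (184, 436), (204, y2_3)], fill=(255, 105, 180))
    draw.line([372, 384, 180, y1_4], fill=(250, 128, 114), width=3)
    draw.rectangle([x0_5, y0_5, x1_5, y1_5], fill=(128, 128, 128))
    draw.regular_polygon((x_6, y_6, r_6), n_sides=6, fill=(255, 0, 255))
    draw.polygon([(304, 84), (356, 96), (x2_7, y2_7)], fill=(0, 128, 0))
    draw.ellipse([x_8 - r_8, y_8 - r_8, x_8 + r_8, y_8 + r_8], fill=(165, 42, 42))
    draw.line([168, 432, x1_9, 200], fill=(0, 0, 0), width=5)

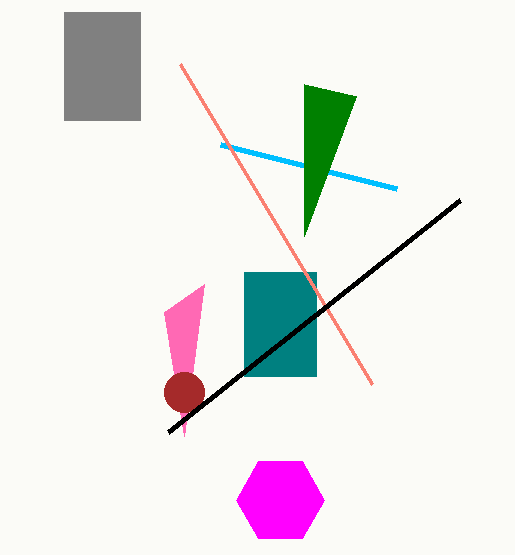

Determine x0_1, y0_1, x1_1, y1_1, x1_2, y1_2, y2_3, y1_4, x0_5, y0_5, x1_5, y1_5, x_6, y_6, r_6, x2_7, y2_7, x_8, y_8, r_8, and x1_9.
x0_1 = 244; y0_1 = 272; x1_1 = 316; y1_1 = 376; x1_2 = 396; y1_2 = 188; y2_3 = 284; y1_4 = 64; x0_5 = 64; y0_5 = 12; x1_5 = 140; y1_5 = 120; x_6 = 280; y_6 = 500; r_6 = 44; x2_7 = 304; y2_7 = 236; x_8 = 184; y_8 = 392; r_8 = 20; x1_9 = 460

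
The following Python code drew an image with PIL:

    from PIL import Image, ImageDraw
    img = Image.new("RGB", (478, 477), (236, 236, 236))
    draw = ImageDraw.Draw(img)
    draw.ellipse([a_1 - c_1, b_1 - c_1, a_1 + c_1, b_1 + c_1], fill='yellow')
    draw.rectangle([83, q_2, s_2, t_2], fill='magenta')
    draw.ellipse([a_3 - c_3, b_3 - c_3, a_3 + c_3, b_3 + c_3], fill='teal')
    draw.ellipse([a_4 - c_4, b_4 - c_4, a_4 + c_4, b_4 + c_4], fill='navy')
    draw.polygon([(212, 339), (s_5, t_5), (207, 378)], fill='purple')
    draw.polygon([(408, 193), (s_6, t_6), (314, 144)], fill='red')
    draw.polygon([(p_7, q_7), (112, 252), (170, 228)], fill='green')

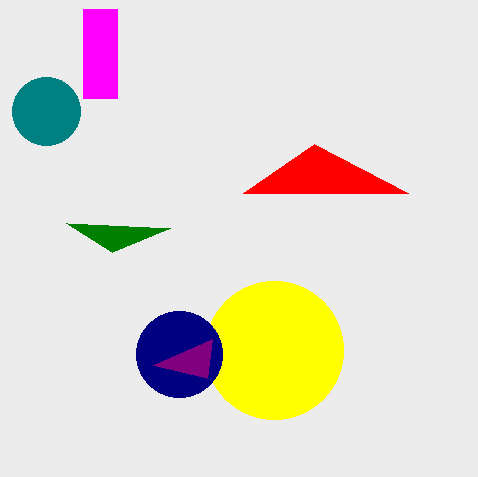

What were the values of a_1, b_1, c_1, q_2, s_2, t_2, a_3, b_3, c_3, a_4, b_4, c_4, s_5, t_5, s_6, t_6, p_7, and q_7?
a_1 = 274, b_1 = 350, c_1 = 69, q_2 = 9, s_2 = 117, t_2 = 98, a_3 = 46, b_3 = 111, c_3 = 34, a_4 = 179, b_4 = 354, c_4 = 43, s_5 = 153, t_5 = 365, s_6 = 243, t_6 = 193, p_7 = 66, q_7 = 223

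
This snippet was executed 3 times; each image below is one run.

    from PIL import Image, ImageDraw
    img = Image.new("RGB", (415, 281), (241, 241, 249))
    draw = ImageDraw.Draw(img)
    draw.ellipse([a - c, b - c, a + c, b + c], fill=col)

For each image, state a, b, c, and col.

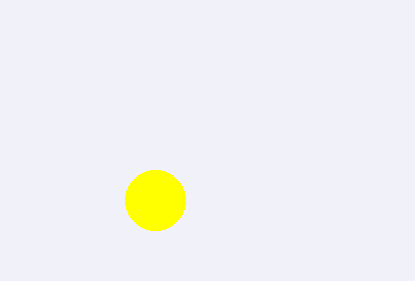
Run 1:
a = 155
b = 200
c = 30
col = 'yellow'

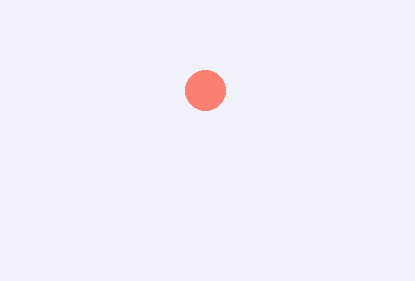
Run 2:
a = 205; b = 90; c = 20; col = 'salmon'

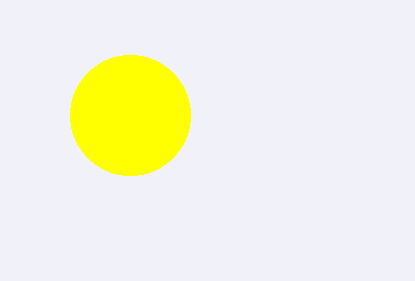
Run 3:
a = 130, b = 115, c = 60, col = 'yellow'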